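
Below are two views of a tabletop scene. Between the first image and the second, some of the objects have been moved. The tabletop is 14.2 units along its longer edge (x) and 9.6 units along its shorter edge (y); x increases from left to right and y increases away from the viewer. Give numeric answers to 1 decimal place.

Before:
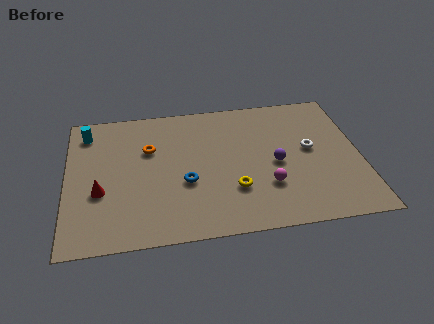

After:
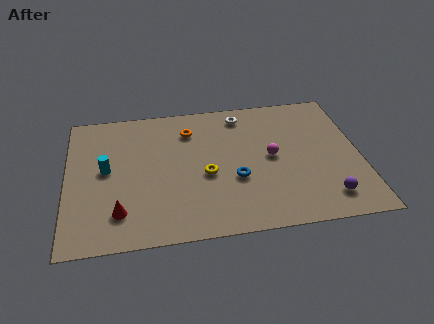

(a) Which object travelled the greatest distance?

the white torus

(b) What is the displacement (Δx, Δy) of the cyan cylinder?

(0.9, -2.8)

The cyan cylinder started near (1.0, 7.9) and ended near (1.9, 5.1).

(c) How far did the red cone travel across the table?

1.7

The red cone moved from about (1.6, 3.6) to (2.5, 2.1), a distance of √(0.9² + 1.5²) ≈ 1.7.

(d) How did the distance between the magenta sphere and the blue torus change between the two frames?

-1.8

The distance was about 4.0 in the first image and 2.2 in the second, so they moved 1.8 units closer together.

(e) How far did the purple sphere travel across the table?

3.5

From (10.1, 4.4) to (12.4, 1.7), the purple sphere covered √(2.3² + 2.7²) ≈ 3.5 units.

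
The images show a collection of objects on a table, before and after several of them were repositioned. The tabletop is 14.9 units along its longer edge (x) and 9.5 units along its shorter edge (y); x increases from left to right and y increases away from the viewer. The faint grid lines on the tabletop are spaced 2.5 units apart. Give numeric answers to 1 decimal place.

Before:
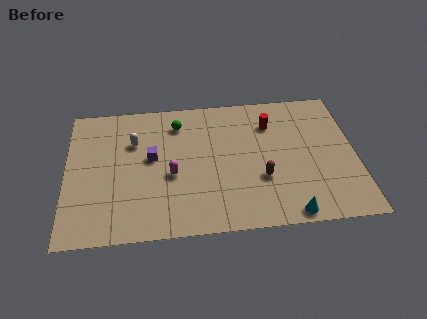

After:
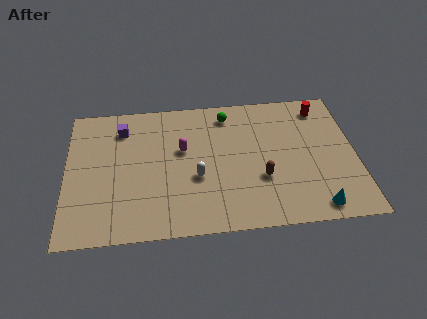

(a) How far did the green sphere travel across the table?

2.6

From (5.8, 7.6) to (8.4, 8.0), the green sphere covered √(2.6² + 0.4²) ≈ 2.6 units.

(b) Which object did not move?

the brown capsule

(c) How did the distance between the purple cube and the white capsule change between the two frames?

+3.9

They were about 1.5 units apart before and 5.4 after — 3.9 units further apart.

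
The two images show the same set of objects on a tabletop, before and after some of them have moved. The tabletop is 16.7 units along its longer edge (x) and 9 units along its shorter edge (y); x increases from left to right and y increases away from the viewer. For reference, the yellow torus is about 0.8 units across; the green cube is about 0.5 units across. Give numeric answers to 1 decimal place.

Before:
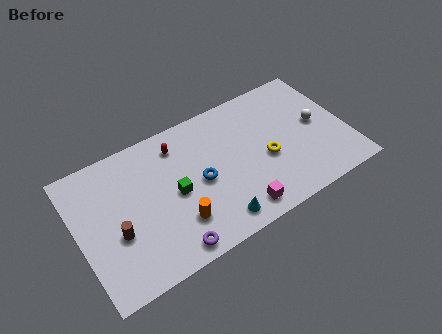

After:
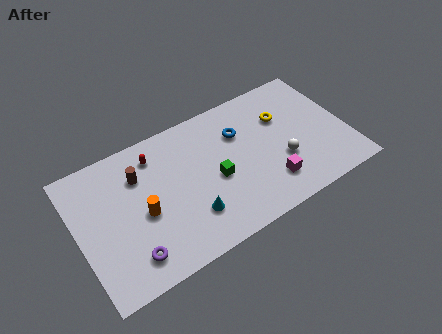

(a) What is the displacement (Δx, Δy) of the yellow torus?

(1.4, 2.3)

From the two frames, the yellow torus sits at roughly (11.6, 3.8) before and (13.0, 6.1) after.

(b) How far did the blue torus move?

3.4

The blue torus moved from about (7.5, 4.3) to (10.3, 6.3), a distance of √(2.8² + 2.0²) ≈ 3.4.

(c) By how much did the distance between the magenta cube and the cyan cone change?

+3.5

Before: roughly 1.4 units apart; after: 4.9. That's 3.5 units further apart.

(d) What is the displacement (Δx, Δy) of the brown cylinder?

(1.8, 3.0)

The brown cylinder started near (2.2, 3.5) and ended near (4.0, 6.5).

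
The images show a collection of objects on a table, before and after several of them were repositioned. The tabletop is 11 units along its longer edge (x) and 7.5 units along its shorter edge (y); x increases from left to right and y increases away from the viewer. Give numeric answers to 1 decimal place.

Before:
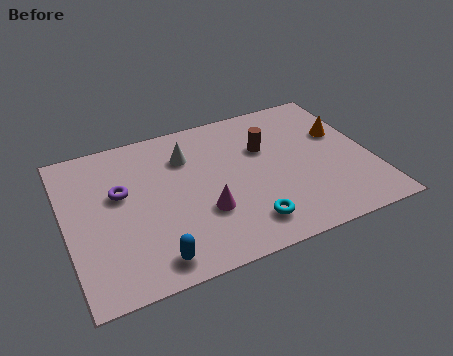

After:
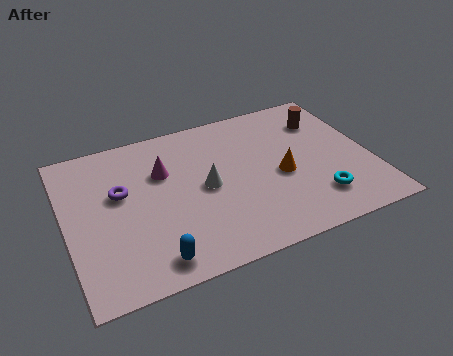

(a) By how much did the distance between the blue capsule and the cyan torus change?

+2.6

The distance was about 3.4 in the first image and 6.0 in the second, so they moved 2.6 units further apart.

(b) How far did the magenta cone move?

2.8

The magenta cone moved from about (4.8, 2.5) to (3.6, 5.0), a distance of √(1.2² + 2.5²) ≈ 2.8.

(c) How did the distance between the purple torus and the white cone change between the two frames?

+0.4

They were about 2.7 units apart before and 3.1 after — 0.4 units further apart.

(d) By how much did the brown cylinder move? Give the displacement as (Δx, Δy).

(2.3, 0.7)

The brown cylinder was at about (7.3, 4.9) and moved to about (9.6, 5.6).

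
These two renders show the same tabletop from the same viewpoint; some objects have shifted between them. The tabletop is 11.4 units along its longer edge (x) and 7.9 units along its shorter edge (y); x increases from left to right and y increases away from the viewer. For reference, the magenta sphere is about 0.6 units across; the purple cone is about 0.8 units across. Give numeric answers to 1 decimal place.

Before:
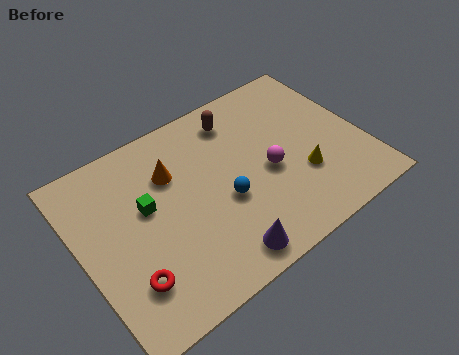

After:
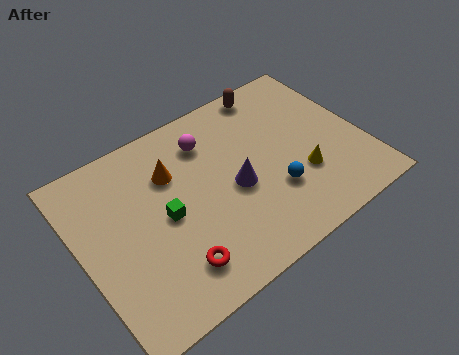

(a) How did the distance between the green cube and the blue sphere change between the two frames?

+1.2

Before: roughly 3.2 units apart; after: 4.4. That's 1.2 units further apart.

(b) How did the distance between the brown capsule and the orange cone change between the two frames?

+1.7

They were about 3.1 units apart before and 4.8 after — 1.7 units further apart.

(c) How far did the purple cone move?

2.7

The purple cone moved from about (5.0, 1.0) to (6.1, 3.5), a distance of √(1.1² + 2.5²) ≈ 2.7.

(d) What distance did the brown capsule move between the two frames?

1.7

The brown capsule moved from about (6.8, 6.5) to (8.4, 7.1), a distance of √(1.6² + 0.6²) ≈ 1.7.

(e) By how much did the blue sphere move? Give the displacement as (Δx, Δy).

(1.9, -0.7)

From the two frames, the blue sphere sits at roughly (5.6, 3.2) before and (7.5, 2.5) after.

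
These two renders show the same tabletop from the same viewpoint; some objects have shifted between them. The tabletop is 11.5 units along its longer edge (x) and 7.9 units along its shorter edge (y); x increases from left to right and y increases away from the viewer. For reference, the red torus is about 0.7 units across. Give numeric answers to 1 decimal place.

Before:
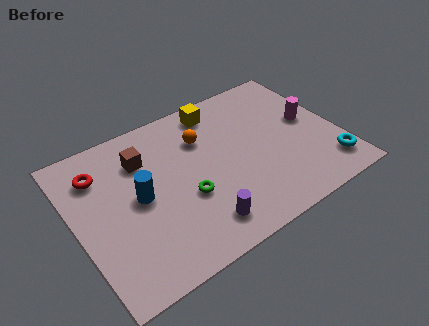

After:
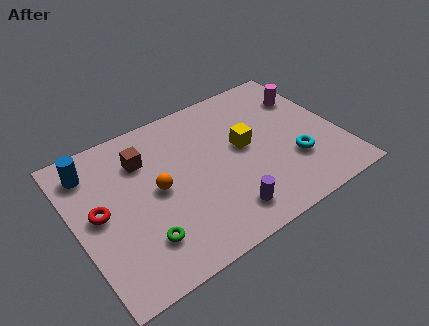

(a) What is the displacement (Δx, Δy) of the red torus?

(-0.3, -1.9)

From the two frames, the red torus sits at roughly (1.3, 6.0) before and (1.0, 4.1) after.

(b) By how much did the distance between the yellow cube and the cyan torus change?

-4.0

They were about 6.6 units apart before and 2.6 after — 4.0 units closer together.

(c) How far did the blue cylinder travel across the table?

2.9

The blue cylinder was near (2.7, 4.0) before and (1.0, 6.4) after, so it travelled √(1.7² + 2.4²) ≈ 2.9 units.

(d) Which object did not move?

the brown cube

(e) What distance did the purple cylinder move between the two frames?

1.1

From (4.9, 1.4) to (6.0, 1.4), the purple cylinder covered √(1.1² + 0.0²) ≈ 1.1 units.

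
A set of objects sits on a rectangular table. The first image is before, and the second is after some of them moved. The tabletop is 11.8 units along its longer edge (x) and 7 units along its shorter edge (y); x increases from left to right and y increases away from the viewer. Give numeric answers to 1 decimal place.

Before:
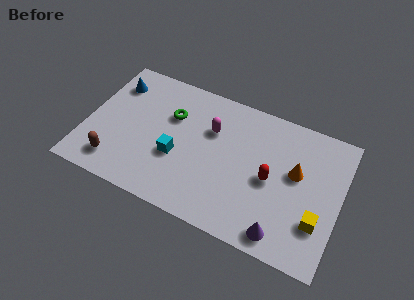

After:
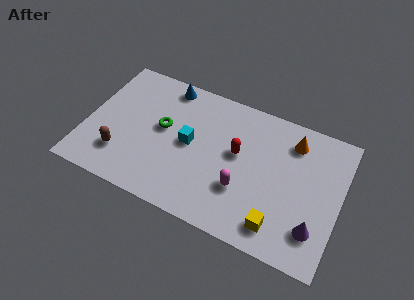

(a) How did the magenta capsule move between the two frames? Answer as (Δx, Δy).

(1.7, -2.4)

The magenta capsule was at about (5.7, 4.7) and moved to about (7.4, 2.3).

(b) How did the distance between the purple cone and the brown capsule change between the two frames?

+1.2

Before: roughly 7.8 units apart; after: 9.0. That's 1.2 units further apart.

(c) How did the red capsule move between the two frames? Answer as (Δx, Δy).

(-1.6, 0.7)

The red capsule started near (8.6, 3.3) and ended near (7.0, 4.0).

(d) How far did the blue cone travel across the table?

2.5

The blue cone was near (1.0, 5.4) before and (3.4, 6.2) after, so it travelled √(2.4² + 0.8²) ≈ 2.5 units.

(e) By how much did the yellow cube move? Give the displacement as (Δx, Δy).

(-1.7, -0.9)

The yellow cube started near (10.9, 2.1) and ended near (9.2, 1.2).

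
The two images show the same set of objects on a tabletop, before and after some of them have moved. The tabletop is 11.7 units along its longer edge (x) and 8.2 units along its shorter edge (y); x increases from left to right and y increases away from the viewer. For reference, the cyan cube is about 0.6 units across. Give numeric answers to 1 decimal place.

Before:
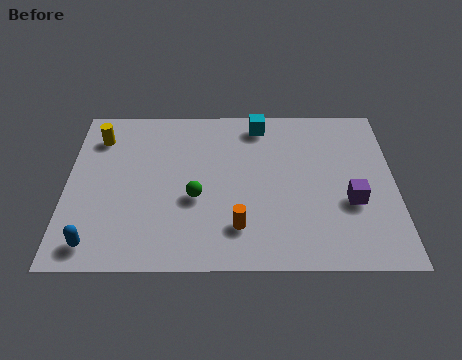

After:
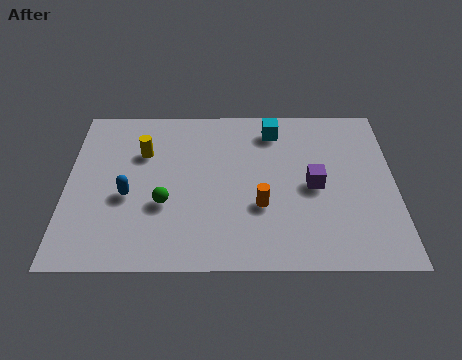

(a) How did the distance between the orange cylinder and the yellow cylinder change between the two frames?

-1.7

They were about 6.7 units apart before and 5.0 after — 1.7 units closer together.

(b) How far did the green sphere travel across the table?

1.1

The green sphere was near (4.6, 3.3) before and (3.5, 3.0) after, so it travelled √(1.1² + 0.3²) ≈ 1.1 units.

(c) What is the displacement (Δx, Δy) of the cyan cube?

(0.5, -0.3)

The cyan cube started near (6.9, 7.1) and ended near (7.4, 6.8).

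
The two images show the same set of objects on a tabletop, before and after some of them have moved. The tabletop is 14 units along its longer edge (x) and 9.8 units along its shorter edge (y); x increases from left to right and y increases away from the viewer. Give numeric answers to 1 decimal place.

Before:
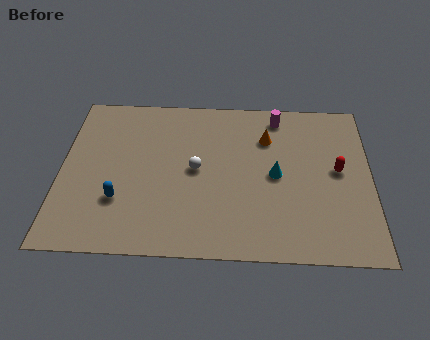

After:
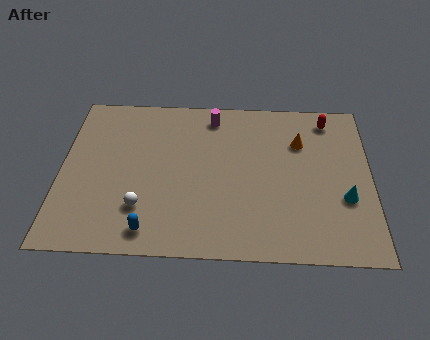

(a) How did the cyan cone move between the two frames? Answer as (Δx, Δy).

(3.1, -1.3)

The cyan cone started near (9.7, 4.8) and ended near (12.8, 3.5).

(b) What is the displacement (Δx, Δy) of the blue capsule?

(1.4, -1.7)

The blue capsule started near (2.7, 3.0) and ended near (4.1, 1.3).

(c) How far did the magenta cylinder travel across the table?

3.0

The magenta cylinder was near (9.8, 8.5) before and (6.8, 8.4) after, so it travelled √(3.0² + 0.1²) ≈ 3.0 units.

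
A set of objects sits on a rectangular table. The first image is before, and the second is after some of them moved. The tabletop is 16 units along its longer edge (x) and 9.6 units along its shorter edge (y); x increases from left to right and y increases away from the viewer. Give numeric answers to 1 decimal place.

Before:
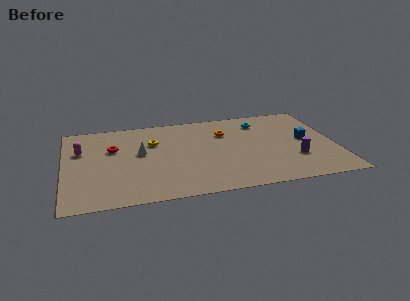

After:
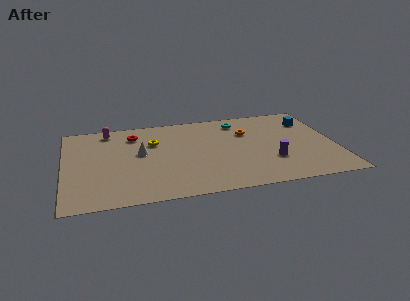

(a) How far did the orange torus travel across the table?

1.3

The orange torus was near (9.6, 6.8) before and (10.9, 6.6) after, so it travelled √(1.3² + 0.2²) ≈ 1.3 units.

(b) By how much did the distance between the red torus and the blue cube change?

-1.0

The distance was about 11.5 in the first image and 10.5 in the second, so they moved 1.0 units closer together.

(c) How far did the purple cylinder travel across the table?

1.4

The purple cylinder was near (13.5, 3.0) before and (12.1, 3.0) after, so it travelled √(1.4² + 0.0²) ≈ 1.4 units.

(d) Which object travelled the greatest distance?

the magenta capsule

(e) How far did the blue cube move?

2.2

The blue cube moved from about (14.3, 5.0) to (14.7, 7.2), a distance of √(0.4² + 2.2²) ≈ 2.2.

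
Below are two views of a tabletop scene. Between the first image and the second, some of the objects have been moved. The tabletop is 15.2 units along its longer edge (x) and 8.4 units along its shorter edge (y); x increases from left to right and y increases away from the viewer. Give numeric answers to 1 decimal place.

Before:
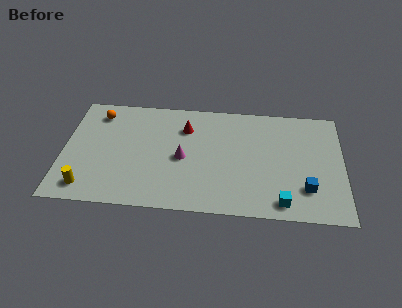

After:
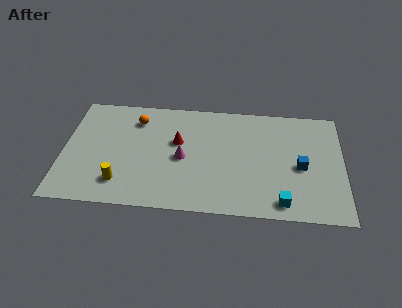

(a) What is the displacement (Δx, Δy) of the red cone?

(-0.4, -1.1)

From the two frames, the red cone sits at roughly (6.6, 6.2) before and (6.2, 5.1) after.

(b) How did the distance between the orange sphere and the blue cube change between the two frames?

-2.9

They were about 12.3 units apart before and 9.4 after — 2.9 units closer together.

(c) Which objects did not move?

the cyan cube and the magenta cone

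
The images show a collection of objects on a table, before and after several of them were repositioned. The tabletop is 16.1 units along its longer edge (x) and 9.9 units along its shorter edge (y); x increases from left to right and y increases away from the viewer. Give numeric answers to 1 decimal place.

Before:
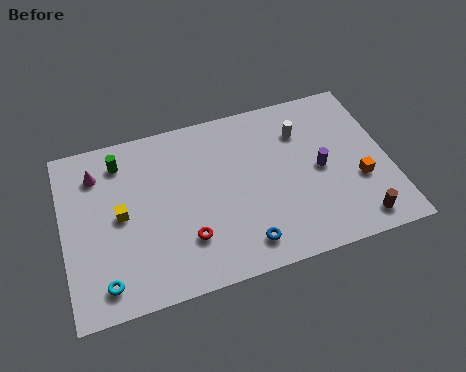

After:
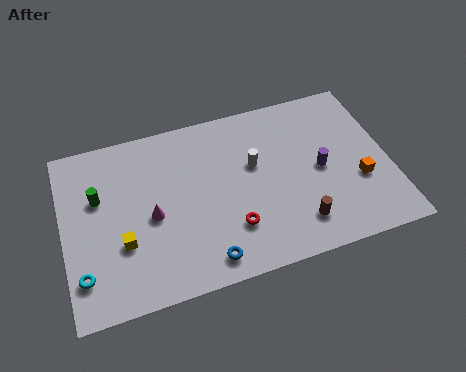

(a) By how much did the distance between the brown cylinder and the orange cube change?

+1.3

Before: roughly 2.3 units apart; after: 3.6. That's 1.3 units further apart.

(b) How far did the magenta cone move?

4.1

From (1.8, 7.7) to (4.3, 4.5), the magenta cone covered √(2.5² + 3.2²) ≈ 4.1 units.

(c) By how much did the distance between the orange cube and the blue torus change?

+1.9

The distance was about 6.2 in the first image and 8.1 in the second, so they moved 1.9 units further apart.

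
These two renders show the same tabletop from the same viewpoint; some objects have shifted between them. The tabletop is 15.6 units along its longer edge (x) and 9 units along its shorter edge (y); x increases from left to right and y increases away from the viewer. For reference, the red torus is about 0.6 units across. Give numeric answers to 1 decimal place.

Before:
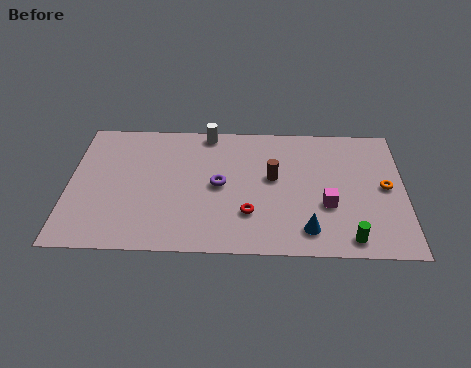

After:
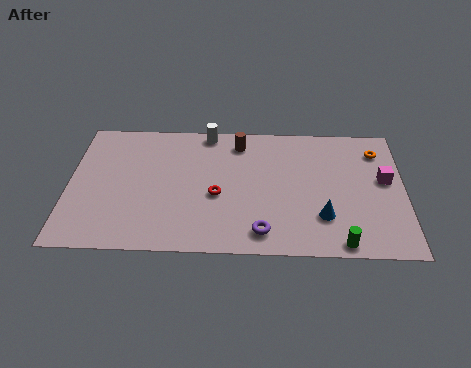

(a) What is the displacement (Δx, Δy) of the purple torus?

(2.0, -3.1)

From the two frames, the purple torus sits at roughly (7.0, 4.5) before and (9.0, 1.4) after.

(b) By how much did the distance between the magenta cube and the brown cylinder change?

+4.1

The distance was about 3.1 in the first image and 7.2 in the second, so they moved 4.1 units further apart.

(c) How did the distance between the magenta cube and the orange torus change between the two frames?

-1.0

Before: roughly 3.0 units apart; after: 2.0. That's 1.0 units closer together.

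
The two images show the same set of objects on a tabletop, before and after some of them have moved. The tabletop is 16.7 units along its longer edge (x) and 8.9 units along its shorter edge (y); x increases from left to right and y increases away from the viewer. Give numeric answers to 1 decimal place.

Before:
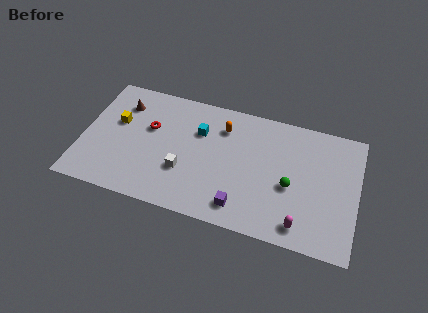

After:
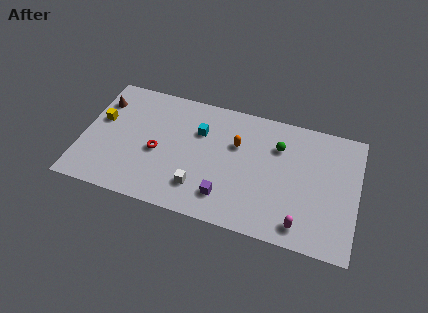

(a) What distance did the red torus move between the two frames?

1.7

From (4.0, 5.5) to (4.6, 3.9), the red torus covered √(0.6² + 1.6²) ≈ 1.7 units.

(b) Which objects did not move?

the magenta capsule and the cyan cube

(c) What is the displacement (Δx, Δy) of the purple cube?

(-1.0, 0.4)

From the two frames, the purple cube sits at roughly (9.9, 1.5) before and (8.9, 1.9) after.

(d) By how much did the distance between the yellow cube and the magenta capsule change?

+0.9

The distance was about 12.2 in the first image and 13.1 in the second, so they moved 0.9 units further apart.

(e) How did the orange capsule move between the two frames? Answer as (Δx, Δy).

(0.9, -1.0)

The orange capsule started near (8.4, 6.8) and ended near (9.3, 5.8).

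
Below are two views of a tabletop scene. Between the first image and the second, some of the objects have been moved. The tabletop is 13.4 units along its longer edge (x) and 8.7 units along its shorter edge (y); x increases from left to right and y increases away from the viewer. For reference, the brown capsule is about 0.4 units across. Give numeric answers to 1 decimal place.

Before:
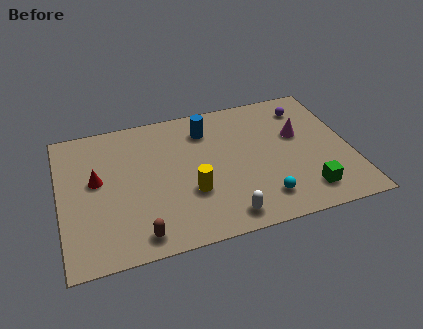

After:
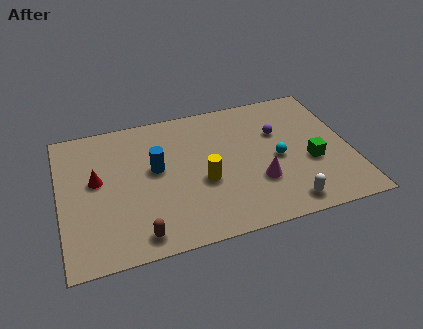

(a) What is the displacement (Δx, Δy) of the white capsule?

(2.8, 0.0)

From the two frames, the white capsule sits at roughly (7.3, 1.1) before and (10.1, 1.1) after.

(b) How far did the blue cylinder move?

3.1

The blue cylinder was near (6.9, 6.8) before and (4.4, 4.9) after, so it travelled √(2.5² + 1.9²) ≈ 3.1 units.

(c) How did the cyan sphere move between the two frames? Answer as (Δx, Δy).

(0.9, 2.3)

The cyan sphere started near (9.1, 1.7) and ended near (10.0, 4.0).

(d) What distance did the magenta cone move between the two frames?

3.3

The magenta cone moved from about (11.1, 5.3) to (9.0, 2.8), a distance of √(2.1² + 2.5²) ≈ 3.3.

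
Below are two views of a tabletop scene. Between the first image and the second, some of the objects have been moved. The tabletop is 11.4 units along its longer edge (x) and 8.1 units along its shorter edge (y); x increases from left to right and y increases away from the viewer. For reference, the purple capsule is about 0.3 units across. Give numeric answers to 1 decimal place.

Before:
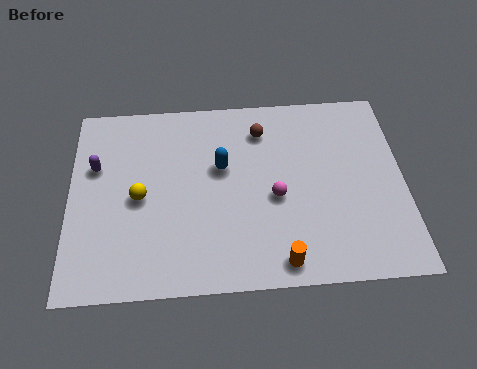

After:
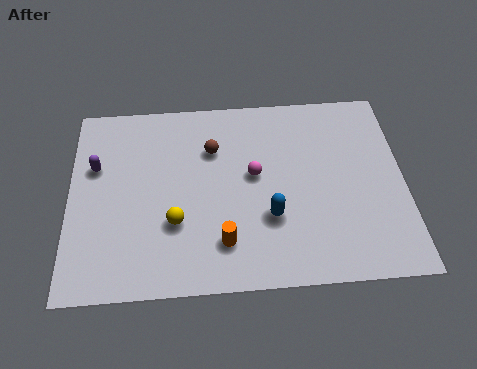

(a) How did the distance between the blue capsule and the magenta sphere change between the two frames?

-0.4

Before: roughly 2.3 units apart; after: 1.9. That's 0.4 units closer together.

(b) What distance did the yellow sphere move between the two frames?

1.6

From (2.4, 3.8) to (3.6, 2.7), the yellow sphere covered √(1.2² + 1.1²) ≈ 1.6 units.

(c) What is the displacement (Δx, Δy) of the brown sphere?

(-1.7, -0.7)

The brown sphere started near (6.6, 6.4) and ended near (4.9, 5.7).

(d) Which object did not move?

the purple capsule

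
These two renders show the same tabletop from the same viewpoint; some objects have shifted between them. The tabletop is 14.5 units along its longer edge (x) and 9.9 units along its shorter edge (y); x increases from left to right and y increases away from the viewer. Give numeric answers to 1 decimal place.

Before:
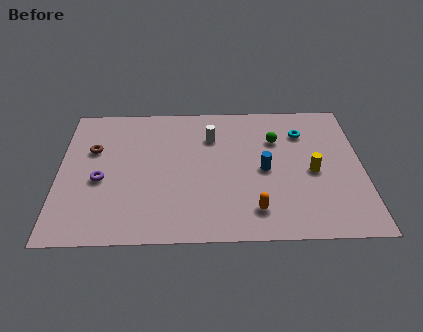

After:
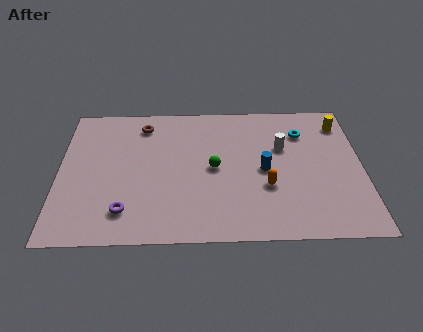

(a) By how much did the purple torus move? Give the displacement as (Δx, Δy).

(1.2, -2.2)

From the two frames, the purple torus sits at roughly (2.0, 4.2) before and (3.2, 2.0) after.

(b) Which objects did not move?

the cyan torus and the blue cylinder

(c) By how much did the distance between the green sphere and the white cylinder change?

+0.5

Before: roughly 3.1 units apart; after: 3.6. That's 0.5 units further apart.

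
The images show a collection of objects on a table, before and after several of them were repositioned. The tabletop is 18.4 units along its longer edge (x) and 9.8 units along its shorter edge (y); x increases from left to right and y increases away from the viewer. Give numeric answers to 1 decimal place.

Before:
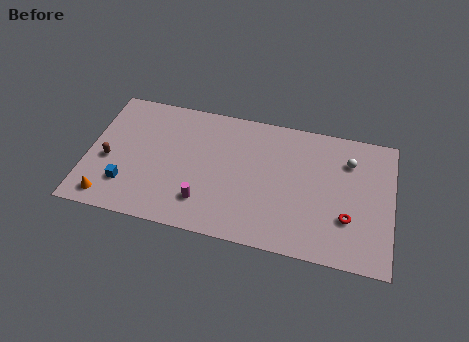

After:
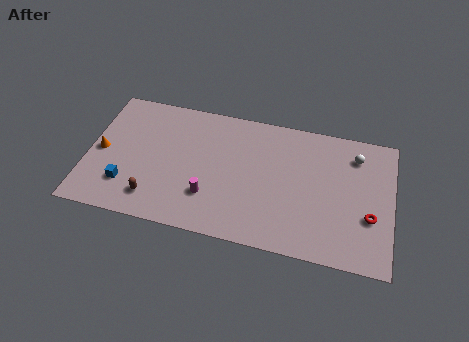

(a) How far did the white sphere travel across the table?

0.6

The white sphere moved from about (15.7, 7.3) to (16.1, 7.8), a distance of √(0.4² + 0.5²) ≈ 0.6.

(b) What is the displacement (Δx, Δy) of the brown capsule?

(2.9, -2.2)

From the two frames, the brown capsule sits at roughly (1.3, 4.1) before and (4.2, 1.9) after.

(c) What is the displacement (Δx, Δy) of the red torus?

(1.3, 0.4)

The red torus was at about (15.8, 3.1) and moved to about (17.1, 3.5).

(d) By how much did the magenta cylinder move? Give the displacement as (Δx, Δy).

(0.3, 0.5)

The magenta cylinder started near (7.2, 2.3) and ended near (7.5, 2.8).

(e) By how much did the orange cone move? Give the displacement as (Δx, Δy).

(-0.7, 3.4)

The orange cone was at about (1.5, 1.3) and moved to about (0.8, 4.7).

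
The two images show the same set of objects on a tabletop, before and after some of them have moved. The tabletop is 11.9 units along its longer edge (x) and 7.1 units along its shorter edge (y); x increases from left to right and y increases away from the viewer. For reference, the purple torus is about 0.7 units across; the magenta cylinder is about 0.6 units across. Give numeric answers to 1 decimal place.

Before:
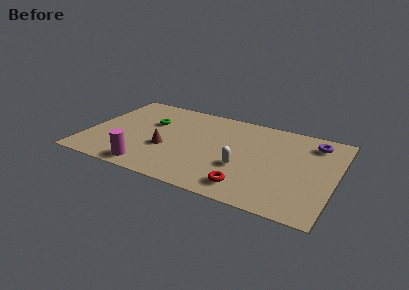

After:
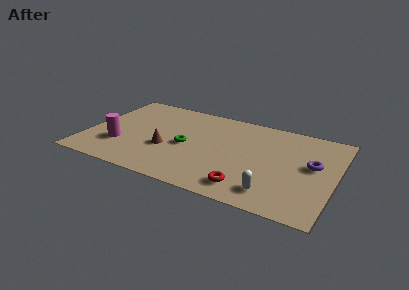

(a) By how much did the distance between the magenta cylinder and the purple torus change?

+0.4

The distance was about 8.9 in the first image and 9.3 in the second, so they moved 0.4 units further apart.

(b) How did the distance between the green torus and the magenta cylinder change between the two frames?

-0.4

Before: roughly 3.7 units apart; after: 3.3. That's 0.4 units closer together.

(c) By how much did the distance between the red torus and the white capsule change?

-0.3

Before: roughly 1.5 units apart; after: 1.2. That's 0.3 units closer together.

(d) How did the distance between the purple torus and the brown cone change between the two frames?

-0.5

The distance was about 7.5 in the first image and 7.0 in the second, so they moved 0.5 units closer together.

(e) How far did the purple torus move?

1.8

From (10.7, 5.8) to (10.8, 4.0), the purple torus covered √(0.1² + 1.8²) ≈ 1.8 units.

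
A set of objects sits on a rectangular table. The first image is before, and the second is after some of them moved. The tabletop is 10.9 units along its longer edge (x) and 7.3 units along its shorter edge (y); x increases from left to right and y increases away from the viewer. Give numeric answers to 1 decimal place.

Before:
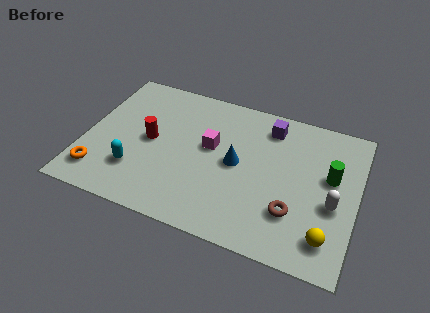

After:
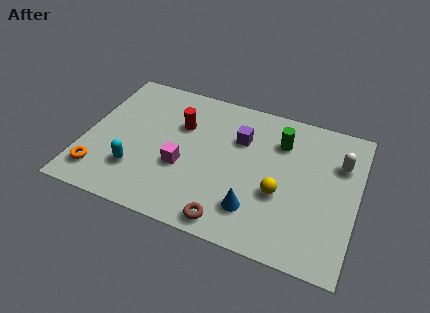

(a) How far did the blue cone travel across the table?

2.2

The blue cone moved from about (6.1, 3.7) to (7.0, 1.7), a distance of √(0.9² + 2.0²) ≈ 2.2.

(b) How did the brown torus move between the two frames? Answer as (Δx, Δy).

(-2.4, -1.3)

The brown torus was at about (8.5, 2.1) and moved to about (6.1, 0.8).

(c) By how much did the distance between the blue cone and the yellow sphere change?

-3.0

They were about 4.4 units apart before and 1.4 after — 3.0 units closer together.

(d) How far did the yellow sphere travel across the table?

2.4

The yellow sphere was near (9.9, 1.4) before and (7.9, 2.8) after, so it travelled √(2.0² + 1.4²) ≈ 2.4 units.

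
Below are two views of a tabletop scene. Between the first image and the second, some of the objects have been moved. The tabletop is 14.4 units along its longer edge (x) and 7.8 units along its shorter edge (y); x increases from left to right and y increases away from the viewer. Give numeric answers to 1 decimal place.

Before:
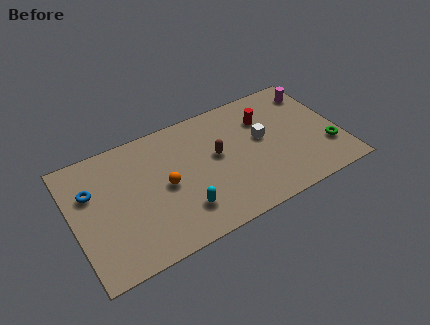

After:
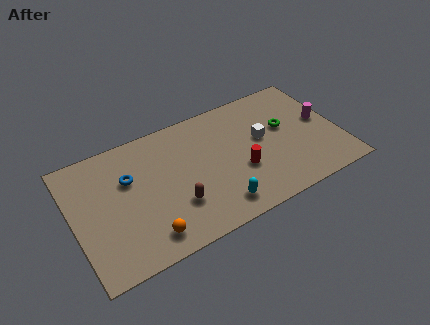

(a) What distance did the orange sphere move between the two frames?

2.8

The orange sphere moved from about (4.9, 3.8) to (3.6, 1.3), a distance of √(1.3² + 2.5²) ≈ 2.8.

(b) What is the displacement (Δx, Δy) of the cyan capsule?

(1.8, -0.6)

The cyan capsule was at about (5.6, 1.9) and moved to about (7.4, 1.3).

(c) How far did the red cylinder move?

3.2

The red cylinder was near (10.6, 5.6) before and (8.9, 2.9) after, so it travelled √(1.7² + 2.7²) ≈ 3.2 units.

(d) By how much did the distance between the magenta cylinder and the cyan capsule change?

-2.2

Before: roughly 9.0 units apart; after: 6.8. That's 2.2 units closer together.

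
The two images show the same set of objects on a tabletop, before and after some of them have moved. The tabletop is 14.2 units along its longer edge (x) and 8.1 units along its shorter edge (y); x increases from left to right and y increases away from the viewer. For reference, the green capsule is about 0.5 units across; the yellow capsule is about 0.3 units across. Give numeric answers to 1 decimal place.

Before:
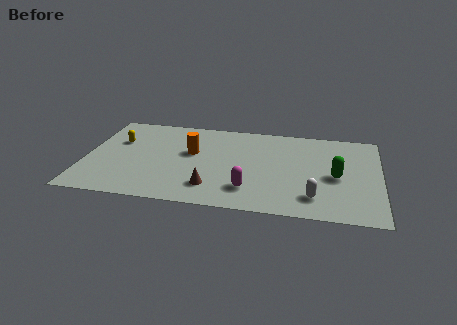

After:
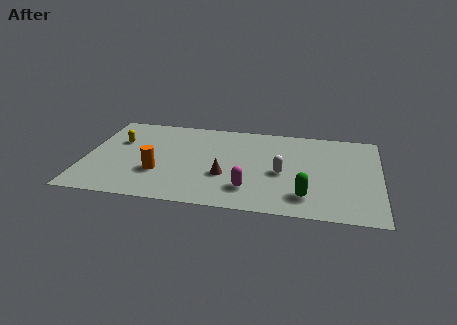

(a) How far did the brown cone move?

1.3

The brown cone was near (6.2, 1.8) before and (6.8, 2.9) after, so it travelled √(0.6² + 1.1²) ≈ 1.3 units.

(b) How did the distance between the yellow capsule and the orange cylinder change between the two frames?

-0.3

They were about 3.6 units apart before and 3.3 after — 0.3 units closer together.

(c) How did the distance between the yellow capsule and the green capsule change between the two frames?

-0.8

The distance was about 10.7 in the first image and 9.9 in the second, so they moved 0.8 units closer together.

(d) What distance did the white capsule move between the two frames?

2.5

The white capsule was near (11.1, 1.7) before and (9.5, 3.6) after, so it travelled √(1.6² + 1.9²) ≈ 2.5 units.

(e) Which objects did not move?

the magenta capsule and the yellow capsule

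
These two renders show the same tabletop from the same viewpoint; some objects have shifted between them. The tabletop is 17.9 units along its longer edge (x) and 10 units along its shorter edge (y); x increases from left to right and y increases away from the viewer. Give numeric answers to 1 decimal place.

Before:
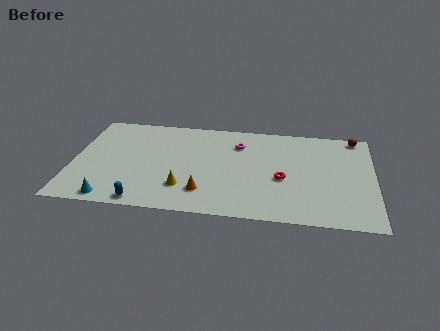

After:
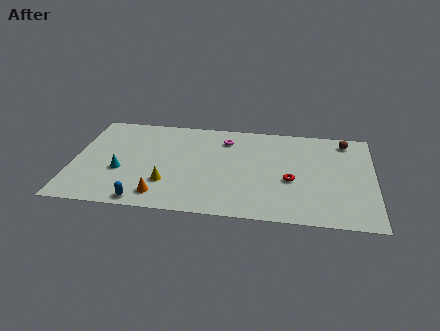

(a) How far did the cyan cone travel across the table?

2.8

From (2.5, 1.0) to (2.9, 3.8), the cyan cone covered √(0.4² + 2.8²) ≈ 2.8 units.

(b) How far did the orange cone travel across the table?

2.6

The orange cone moved from about (7.9, 2.3) to (5.4, 1.6), a distance of √(2.5² + 0.7²) ≈ 2.6.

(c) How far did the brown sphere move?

0.8

The brown sphere moved from about (16.8, 9.1) to (16.2, 8.6), a distance of √(0.6² + 0.5²) ≈ 0.8.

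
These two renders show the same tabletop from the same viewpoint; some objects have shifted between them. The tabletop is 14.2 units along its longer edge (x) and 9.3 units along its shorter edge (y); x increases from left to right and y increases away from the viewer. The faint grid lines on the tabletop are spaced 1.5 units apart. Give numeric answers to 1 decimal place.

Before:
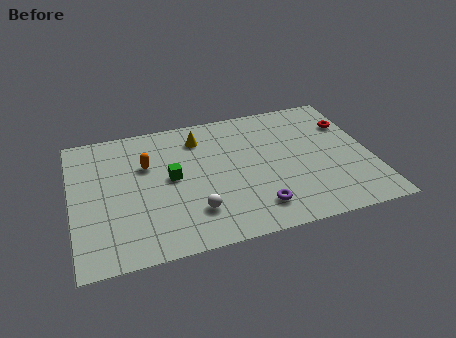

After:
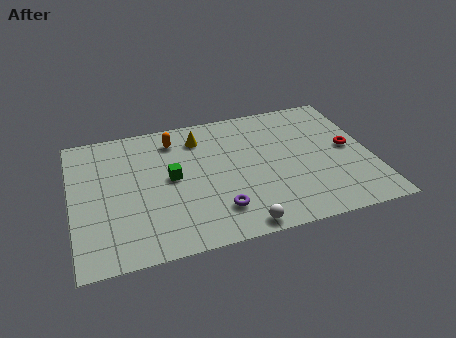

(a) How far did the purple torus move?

1.8

The purple torus moved from about (8.5, 1.8) to (6.7, 2.1), a distance of √(1.8² + 0.3²) ≈ 1.8.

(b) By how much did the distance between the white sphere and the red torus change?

-2.0

They were about 8.9 units apart before and 6.9 after — 2.0 units closer together.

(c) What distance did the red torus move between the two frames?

1.8

The red torus moved from about (13.4, 6.6) to (13.2, 4.8), a distance of √(0.2² + 1.8²) ≈ 1.8.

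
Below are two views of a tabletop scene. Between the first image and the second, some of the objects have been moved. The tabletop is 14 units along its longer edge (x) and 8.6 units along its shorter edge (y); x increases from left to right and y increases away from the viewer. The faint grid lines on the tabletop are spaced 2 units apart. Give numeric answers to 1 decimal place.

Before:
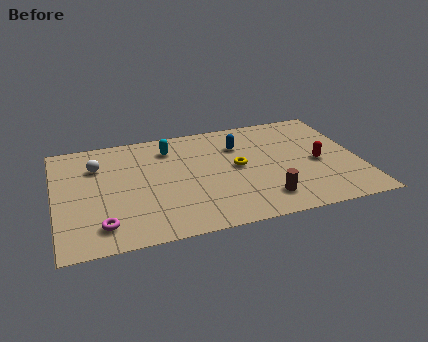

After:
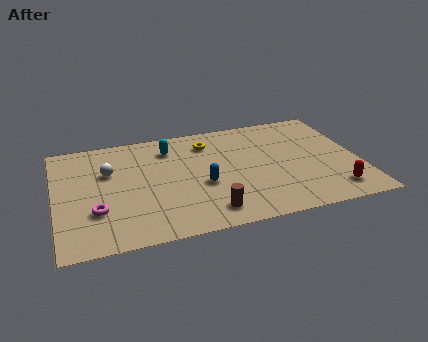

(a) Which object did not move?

the cyan capsule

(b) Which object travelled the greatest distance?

the blue capsule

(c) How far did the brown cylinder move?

2.6

The brown cylinder moved from about (9.4, 1.7) to (6.8, 1.4), a distance of √(2.6² + 0.3²) ≈ 2.6.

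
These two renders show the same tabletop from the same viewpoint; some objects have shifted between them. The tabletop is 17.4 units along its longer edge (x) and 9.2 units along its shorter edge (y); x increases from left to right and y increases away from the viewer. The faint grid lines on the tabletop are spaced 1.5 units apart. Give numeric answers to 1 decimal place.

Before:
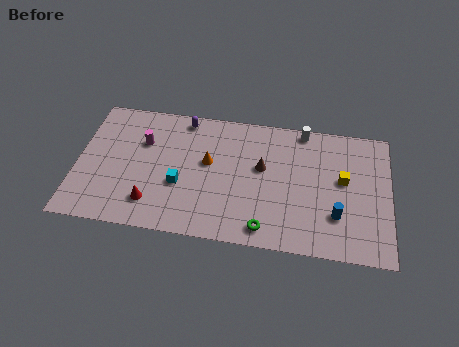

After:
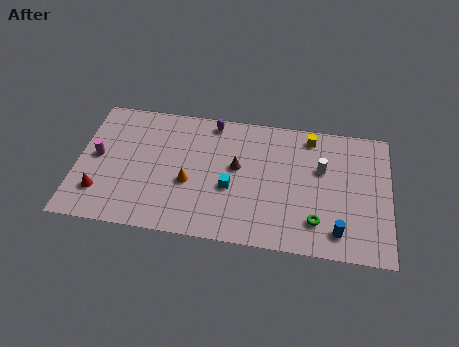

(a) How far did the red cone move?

2.9

The red cone moved from about (4.3, 2.0) to (1.4, 2.3), a distance of √(2.9² + 0.3²) ≈ 2.9.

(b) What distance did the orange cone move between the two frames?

1.9

From (7.3, 5.3) to (6.3, 3.7), the orange cone covered √(1.0² + 1.6²) ≈ 1.9 units.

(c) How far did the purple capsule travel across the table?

1.6

From (5.8, 8.2) to (7.4, 8.2), the purple capsule covered √(1.6² + 0.0²) ≈ 1.6 units.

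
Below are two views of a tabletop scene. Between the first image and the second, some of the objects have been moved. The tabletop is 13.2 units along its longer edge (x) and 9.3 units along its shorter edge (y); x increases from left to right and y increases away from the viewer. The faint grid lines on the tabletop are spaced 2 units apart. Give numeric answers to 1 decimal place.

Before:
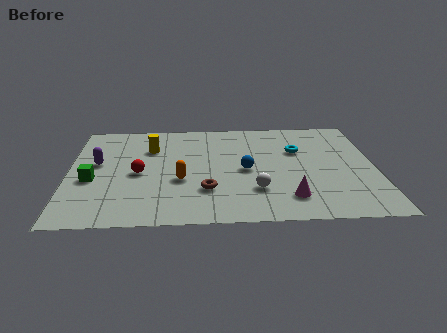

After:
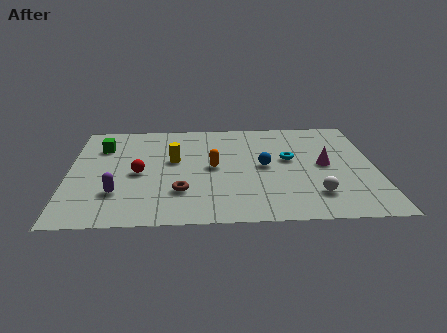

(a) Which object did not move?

the red sphere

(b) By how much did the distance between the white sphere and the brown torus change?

+3.6

They were about 2.1 units apart before and 5.7 after — 3.6 units further apart.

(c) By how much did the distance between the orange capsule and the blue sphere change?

-0.7

They were about 2.9 units apart before and 2.2 after — 0.7 units closer together.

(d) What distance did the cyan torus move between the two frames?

0.9

The cyan torus moved from about (9.9, 6.1) to (9.5, 5.3), a distance of √(0.4² + 0.8²) ≈ 0.9.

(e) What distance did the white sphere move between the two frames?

2.5

The white sphere was near (8.0, 2.6) before and (10.5, 2.1) after, so it travelled √(2.5² + 0.5²) ≈ 2.5 units.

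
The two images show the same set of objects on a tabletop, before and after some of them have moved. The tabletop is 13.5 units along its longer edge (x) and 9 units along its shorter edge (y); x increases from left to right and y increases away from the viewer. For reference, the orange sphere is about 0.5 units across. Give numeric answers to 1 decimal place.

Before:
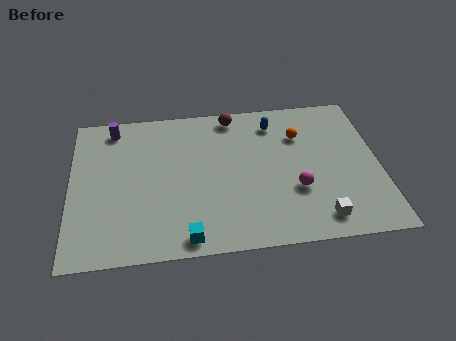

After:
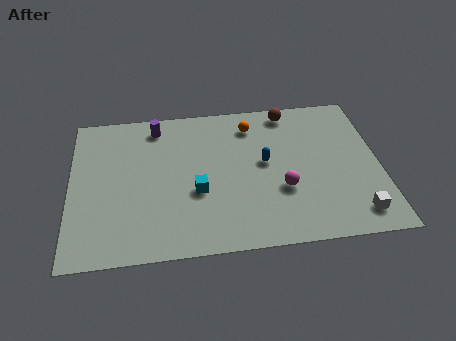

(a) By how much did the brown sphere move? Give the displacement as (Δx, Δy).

(2.5, 0.0)

The brown sphere started near (7.2, 8.0) and ended near (9.7, 8.0).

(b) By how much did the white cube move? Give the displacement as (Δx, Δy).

(1.6, 0.1)

The white cube started near (10.7, 1.3) and ended near (12.3, 1.4).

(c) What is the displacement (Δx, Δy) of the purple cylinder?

(1.9, -0.1)

The purple cylinder was at about (1.9, 7.8) and moved to about (3.8, 7.7).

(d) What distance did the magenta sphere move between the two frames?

0.6

The magenta sphere was near (9.8, 3.1) before and (9.2, 3.2) after, so it travelled √(0.6² + 0.1²) ≈ 0.6 units.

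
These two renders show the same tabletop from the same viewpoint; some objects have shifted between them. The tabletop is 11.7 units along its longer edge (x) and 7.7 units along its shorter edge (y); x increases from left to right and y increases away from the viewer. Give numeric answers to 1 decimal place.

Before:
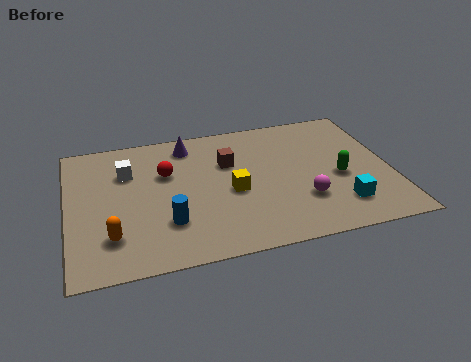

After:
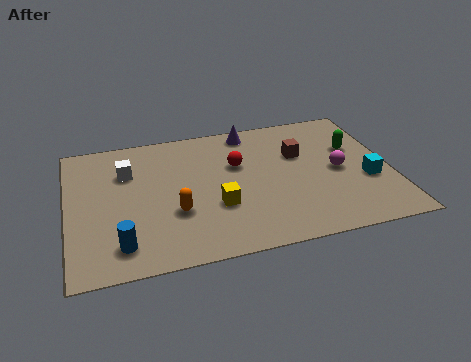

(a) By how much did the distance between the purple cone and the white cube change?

+2.3

Before: roughly 2.5 units apart; after: 4.8. That's 2.3 units further apart.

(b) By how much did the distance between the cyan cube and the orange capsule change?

-1.2

Before: roughly 8.2 units apart; after: 7.0. That's 1.2 units closer together.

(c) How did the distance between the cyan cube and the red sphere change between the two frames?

-1.9

They were about 6.9 units apart before and 5.0 after — 1.9 units closer together.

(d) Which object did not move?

the white cube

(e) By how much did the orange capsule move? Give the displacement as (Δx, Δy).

(2.3, 0.8)

From the two frames, the orange capsule sits at roughly (1.5, 1.9) before and (3.8, 2.7) after.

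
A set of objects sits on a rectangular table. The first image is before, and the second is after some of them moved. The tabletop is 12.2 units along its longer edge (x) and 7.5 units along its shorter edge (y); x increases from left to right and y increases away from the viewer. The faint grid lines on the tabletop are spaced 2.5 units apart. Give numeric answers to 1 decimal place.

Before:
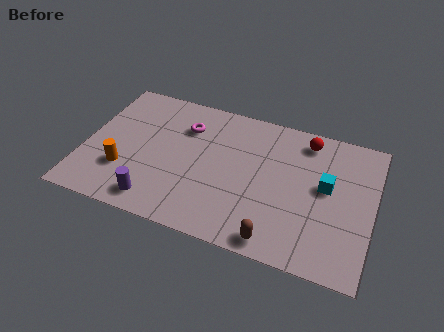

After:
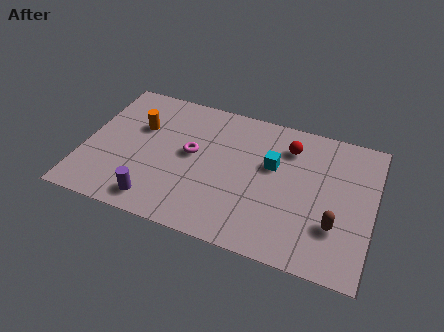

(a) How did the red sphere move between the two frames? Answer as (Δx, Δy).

(-0.7, -0.6)

From the two frames, the red sphere sits at roughly (9.2, 6.4) before and (8.5, 5.8) after.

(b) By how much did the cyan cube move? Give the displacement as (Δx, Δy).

(-2.3, 0.4)

The cyan cube started near (10.2, 4.2) and ended near (7.9, 4.6).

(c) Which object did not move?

the purple cylinder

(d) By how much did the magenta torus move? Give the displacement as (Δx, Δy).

(0.4, -1.4)

The magenta torus started near (4.1, 5.5) and ended near (4.5, 4.1).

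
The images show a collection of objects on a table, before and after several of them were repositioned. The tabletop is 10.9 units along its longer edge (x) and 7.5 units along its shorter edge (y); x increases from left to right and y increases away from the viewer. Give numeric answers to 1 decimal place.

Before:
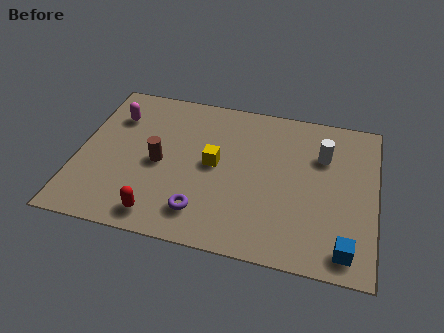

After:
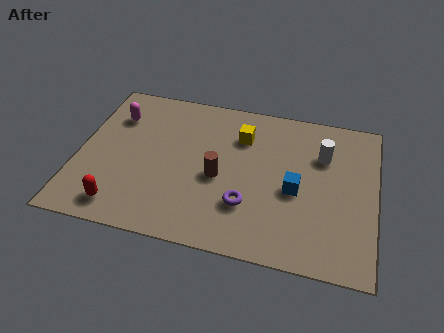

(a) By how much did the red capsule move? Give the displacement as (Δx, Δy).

(-1.4, 0.1)

The red capsule was at about (3.2, 1.0) and moved to about (1.8, 1.1).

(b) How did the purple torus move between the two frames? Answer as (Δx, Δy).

(1.6, 0.7)

The purple torus started near (4.7, 1.5) and ended near (6.3, 2.2).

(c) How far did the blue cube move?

3.0

From (9.9, 1.0) to (8.0, 3.3), the blue cube covered √(1.9² + 2.3²) ≈ 3.0 units.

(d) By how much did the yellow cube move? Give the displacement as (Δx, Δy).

(0.9, 1.6)

The yellow cube was at about (5.0, 3.9) and moved to about (5.9, 5.5).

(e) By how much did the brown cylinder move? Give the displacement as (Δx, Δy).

(2.2, -0.2)

From the two frames, the brown cylinder sits at roughly (3.0, 3.5) before and (5.2, 3.3) after.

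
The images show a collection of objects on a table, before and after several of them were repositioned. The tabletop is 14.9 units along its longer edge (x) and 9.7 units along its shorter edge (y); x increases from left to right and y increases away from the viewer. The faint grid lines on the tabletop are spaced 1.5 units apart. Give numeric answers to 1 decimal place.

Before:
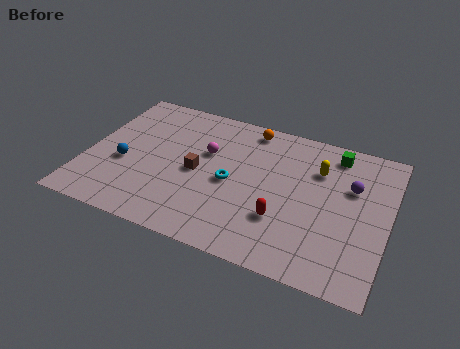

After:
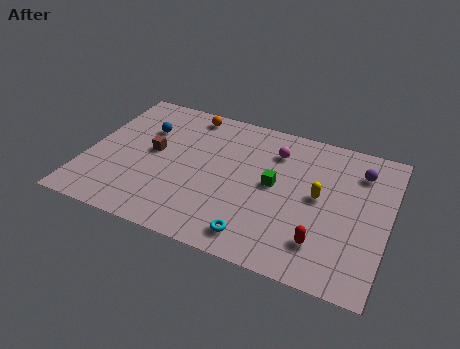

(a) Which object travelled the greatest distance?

the green cube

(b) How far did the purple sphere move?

1.2

The purple sphere moved from about (13.0, 6.3) to (13.3, 7.5), a distance of √(0.3² + 1.2²) ≈ 1.2.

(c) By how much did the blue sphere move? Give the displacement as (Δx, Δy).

(0.7, 2.8)

From the two frames, the blue sphere sits at roughly (1.9, 3.9) before and (2.6, 6.7) after.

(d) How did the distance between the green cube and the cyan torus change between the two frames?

-2.4

They were about 6.1 units apart before and 3.7 after — 2.4 units closer together.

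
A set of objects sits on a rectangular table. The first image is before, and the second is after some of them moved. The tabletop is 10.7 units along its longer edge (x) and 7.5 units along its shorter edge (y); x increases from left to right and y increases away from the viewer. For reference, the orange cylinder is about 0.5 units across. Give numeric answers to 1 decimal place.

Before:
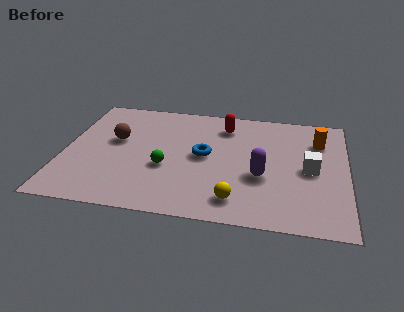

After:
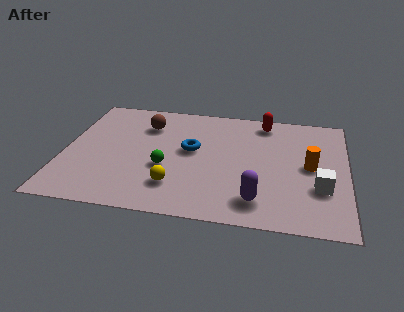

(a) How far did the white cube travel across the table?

1.2

The white cube moved from about (9.3, 3.6) to (9.7, 2.5), a distance of √(0.4² + 1.1²) ≈ 1.2.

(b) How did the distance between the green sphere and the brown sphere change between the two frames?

+0.3

The distance was about 2.5 in the first image and 2.8 in the second, so they moved 0.3 units further apart.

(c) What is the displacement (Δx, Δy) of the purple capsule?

(-0.1, -1.5)

The purple capsule started near (7.5, 2.9) and ended near (7.4, 1.4).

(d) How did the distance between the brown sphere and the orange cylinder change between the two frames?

-1.2

Before: roughly 7.8 units apart; after: 6.6. That's 1.2 units closer together.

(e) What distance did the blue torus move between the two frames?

0.6

The blue torus was near (5.3, 3.9) before and (4.8, 4.2) after, so it travelled √(0.5² + 0.3²) ≈ 0.6 units.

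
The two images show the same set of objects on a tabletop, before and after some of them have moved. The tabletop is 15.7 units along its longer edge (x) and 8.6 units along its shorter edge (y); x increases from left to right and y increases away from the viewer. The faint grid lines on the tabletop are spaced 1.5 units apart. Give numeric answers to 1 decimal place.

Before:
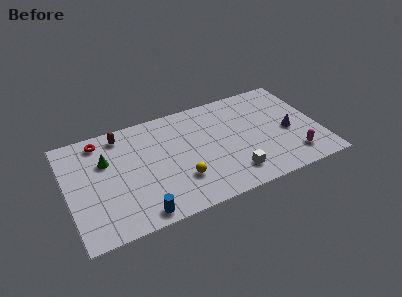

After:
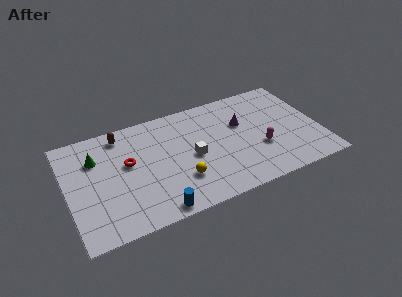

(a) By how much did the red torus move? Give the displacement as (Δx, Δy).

(1.5, -2.4)

The red torus was at about (2.3, 7.4) and moved to about (3.8, 5.0).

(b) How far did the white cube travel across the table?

3.3

From (10.0, 1.7) to (7.7, 4.0), the white cube covered √(2.3² + 2.3²) ≈ 3.3 units.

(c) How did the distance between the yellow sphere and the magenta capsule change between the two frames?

-1.9

The distance was about 7.0 in the first image and 5.1 in the second, so they moved 1.9 units closer together.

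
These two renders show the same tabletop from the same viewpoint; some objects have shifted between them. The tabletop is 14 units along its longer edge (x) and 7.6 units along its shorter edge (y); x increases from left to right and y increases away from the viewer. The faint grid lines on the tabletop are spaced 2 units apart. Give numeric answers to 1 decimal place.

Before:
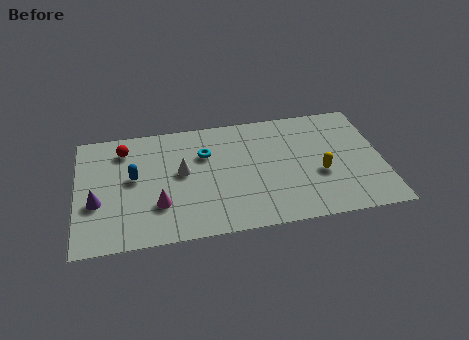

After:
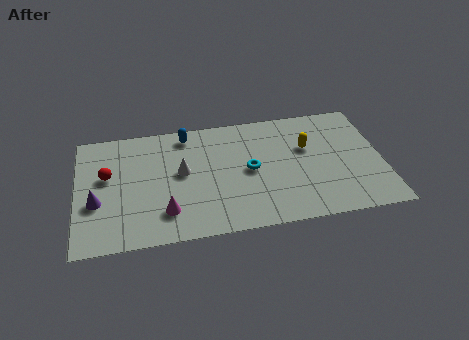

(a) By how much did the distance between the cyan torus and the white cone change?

+1.6

The distance was about 1.5 in the first image and 3.1 in the second, so they moved 1.6 units further apart.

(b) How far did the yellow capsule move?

1.9

From (11.1, 3.0) to (10.6, 4.8), the yellow capsule covered √(0.5² + 1.8²) ≈ 1.9 units.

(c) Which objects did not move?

the purple cone and the white cone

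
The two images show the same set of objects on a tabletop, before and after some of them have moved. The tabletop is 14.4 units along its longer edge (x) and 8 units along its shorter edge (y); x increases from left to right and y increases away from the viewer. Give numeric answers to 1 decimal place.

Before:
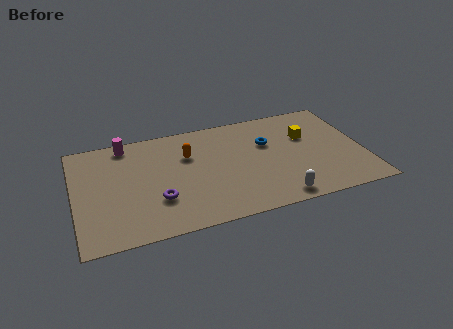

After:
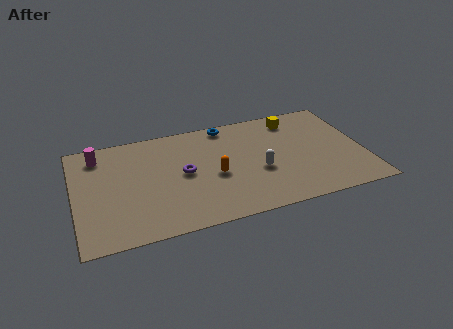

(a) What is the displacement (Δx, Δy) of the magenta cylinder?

(-1.4, -0.5)

From the two frames, the magenta cylinder sits at roughly (2.7, 7.1) before and (1.3, 6.6) after.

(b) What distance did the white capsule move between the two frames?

2.4

From (9.8, 0.9) to (9.1, 3.2), the white capsule covered √(0.7² + 2.3²) ≈ 2.4 units.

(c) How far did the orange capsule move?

2.2

The orange capsule moved from about (5.7, 5.4) to (6.9, 3.5), a distance of √(1.2² + 1.9²) ≈ 2.2.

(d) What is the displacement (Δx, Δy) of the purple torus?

(1.4, 1.6)

From the two frames, the purple torus sits at roughly (4.0, 2.5) before and (5.4, 4.1) after.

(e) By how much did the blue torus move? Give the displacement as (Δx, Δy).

(-1.9, 2.0)

From the two frames, the blue torus sits at roughly (9.7, 5.2) before and (7.8, 7.2) after.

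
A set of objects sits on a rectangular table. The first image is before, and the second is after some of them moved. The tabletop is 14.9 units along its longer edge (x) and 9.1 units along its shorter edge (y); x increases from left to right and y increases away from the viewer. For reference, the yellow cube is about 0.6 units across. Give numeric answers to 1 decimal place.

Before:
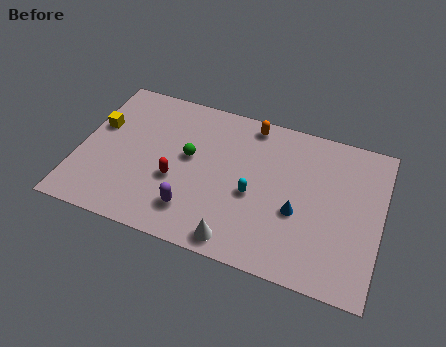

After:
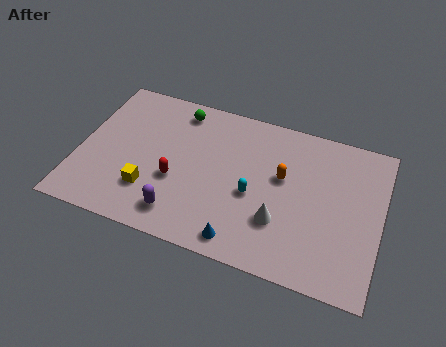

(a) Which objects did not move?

the cyan capsule and the red capsule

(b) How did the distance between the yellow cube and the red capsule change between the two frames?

-3.0

The distance was about 4.6 in the first image and 1.6 in the second, so they moved 3.0 units closer together.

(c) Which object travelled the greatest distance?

the yellow cube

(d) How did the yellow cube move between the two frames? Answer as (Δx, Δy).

(2.9, -3.1)

The yellow cube was at about (0.8, 5.6) and moved to about (3.7, 2.5).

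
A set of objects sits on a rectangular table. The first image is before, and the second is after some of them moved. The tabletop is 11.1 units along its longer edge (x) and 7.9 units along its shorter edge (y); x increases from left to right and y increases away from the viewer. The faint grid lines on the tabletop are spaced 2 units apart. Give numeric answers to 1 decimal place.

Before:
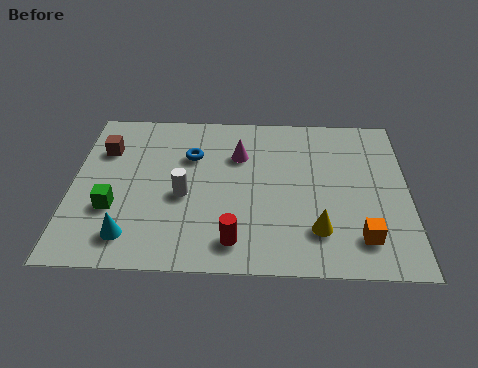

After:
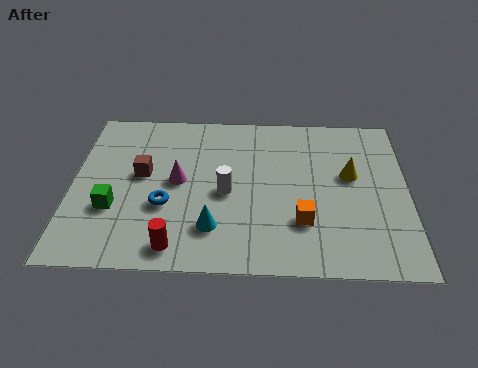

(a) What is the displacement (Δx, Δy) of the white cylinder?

(1.4, 0.2)

The white cylinder started near (3.7, 3.4) and ended near (5.1, 3.6).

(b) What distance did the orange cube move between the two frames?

2.0

The orange cube was near (9.5, 1.6) before and (7.6, 2.3) after, so it travelled √(1.9² + 0.7²) ≈ 2.0 units.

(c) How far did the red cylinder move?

1.9

From (5.4, 1.3) to (3.5, 1.0), the red cylinder covered √(1.9² + 0.3²) ≈ 1.9 units.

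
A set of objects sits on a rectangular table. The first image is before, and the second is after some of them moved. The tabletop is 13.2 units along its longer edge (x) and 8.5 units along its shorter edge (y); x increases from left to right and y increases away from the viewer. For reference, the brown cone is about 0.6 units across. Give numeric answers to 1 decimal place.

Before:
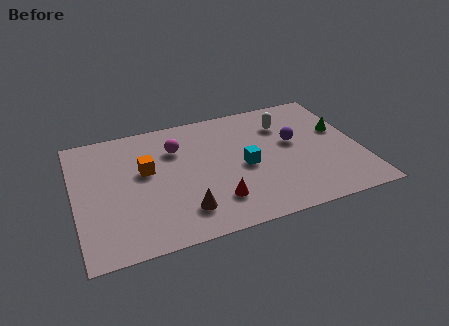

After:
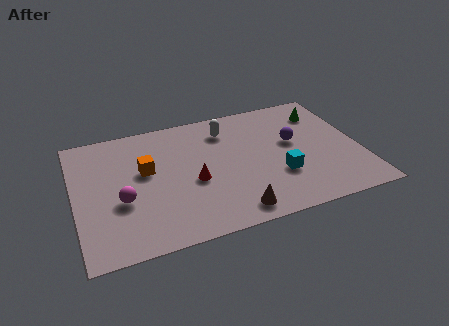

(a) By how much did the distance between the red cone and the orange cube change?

-1.7

Before: roughly 4.2 units apart; after: 2.5. That's 1.7 units closer together.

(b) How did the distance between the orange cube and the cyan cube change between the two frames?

+1.8

Before: roughly 4.6 units apart; after: 6.4. That's 1.8 units further apart.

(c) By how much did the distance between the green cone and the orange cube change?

-0.5

They were about 9.1 units apart before and 8.6 after — 0.5 units closer together.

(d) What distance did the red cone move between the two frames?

1.8

The red cone moved from about (6.3, 2.0) to (5.4, 3.6), a distance of √(0.9² + 1.6²) ≈ 1.8.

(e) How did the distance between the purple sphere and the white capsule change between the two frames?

+2.1

They were about 1.4 units apart before and 3.5 after — 2.1 units further apart.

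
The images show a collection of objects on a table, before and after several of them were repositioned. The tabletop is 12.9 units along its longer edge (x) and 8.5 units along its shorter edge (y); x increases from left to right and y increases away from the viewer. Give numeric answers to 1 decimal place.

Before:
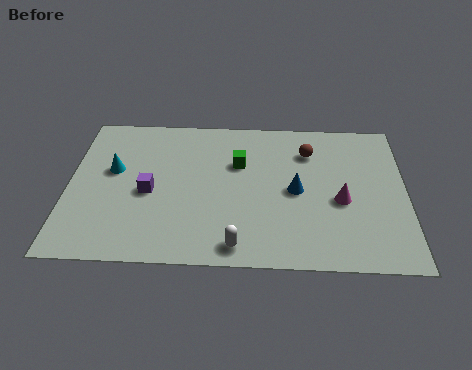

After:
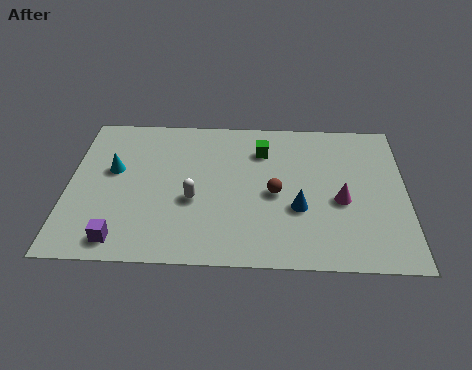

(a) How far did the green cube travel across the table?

1.2

The green cube was near (6.5, 5.6) before and (7.4, 6.4) after, so it travelled √(0.9² + 0.8²) ≈ 1.2 units.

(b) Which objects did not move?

the cyan cone and the magenta cone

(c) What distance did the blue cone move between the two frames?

1.0

The blue cone moved from about (8.7, 4.1) to (8.8, 3.1), a distance of √(0.1² + 1.0²) ≈ 1.0.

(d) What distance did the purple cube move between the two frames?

2.9

The purple cube moved from about (3.1, 3.8) to (2.1, 1.1), a distance of √(1.0² + 2.7²) ≈ 2.9.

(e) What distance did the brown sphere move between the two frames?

2.8

The brown sphere moved from about (9.2, 6.4) to (7.9, 3.9), a distance of √(1.3² + 2.5²) ≈ 2.8.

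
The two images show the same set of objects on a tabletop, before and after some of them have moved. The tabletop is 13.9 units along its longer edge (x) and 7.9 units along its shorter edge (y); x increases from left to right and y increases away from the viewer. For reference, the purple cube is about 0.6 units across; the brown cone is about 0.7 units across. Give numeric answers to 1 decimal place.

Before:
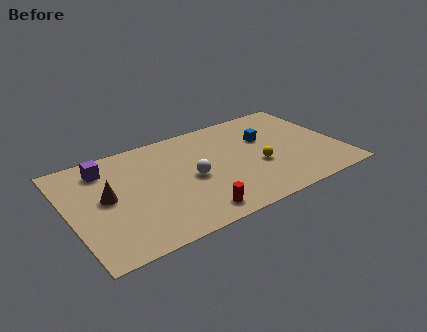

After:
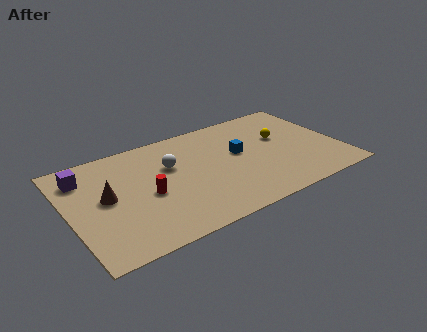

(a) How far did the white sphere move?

1.7

From (6.2, 3.7) to (5.3, 5.1), the white sphere covered √(0.9² + 1.4²) ≈ 1.7 units.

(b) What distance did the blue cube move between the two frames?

1.6

The blue cube moved from about (10.3, 5.1) to (8.8, 4.5), a distance of √(1.5² + 0.6²) ≈ 1.6.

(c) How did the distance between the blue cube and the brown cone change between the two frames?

-1.5

The distance was about 8.4 in the first image and 6.9 in the second, so they moved 1.5 units closer together.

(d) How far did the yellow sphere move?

2.3

The yellow sphere was near (9.6, 3.1) before and (11.1, 4.8) after, so it travelled √(1.5² + 1.7²) ≈ 2.3 units.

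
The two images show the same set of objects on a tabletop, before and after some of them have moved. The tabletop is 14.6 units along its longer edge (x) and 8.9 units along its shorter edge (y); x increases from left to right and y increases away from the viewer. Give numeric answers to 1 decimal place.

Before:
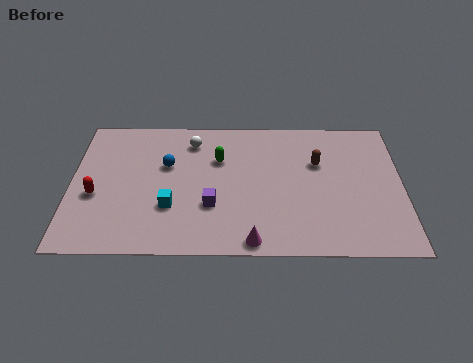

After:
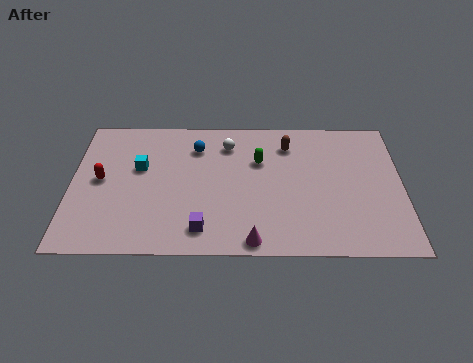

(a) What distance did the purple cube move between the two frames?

1.6

The purple cube was near (6.2, 3.0) before and (5.8, 1.5) after, so it travelled √(0.4² + 1.5²) ≈ 1.6 units.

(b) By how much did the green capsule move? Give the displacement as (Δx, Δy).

(1.8, -0.1)

The green capsule was at about (6.5, 6.0) and moved to about (8.3, 5.9).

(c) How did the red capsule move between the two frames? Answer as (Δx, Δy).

(0.2, 1.0)

The red capsule started near (1.1, 3.6) and ended near (1.3, 4.6).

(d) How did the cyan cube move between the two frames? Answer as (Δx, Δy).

(-1.4, 2.5)

The cyan cube started near (4.4, 2.9) and ended near (3.0, 5.4).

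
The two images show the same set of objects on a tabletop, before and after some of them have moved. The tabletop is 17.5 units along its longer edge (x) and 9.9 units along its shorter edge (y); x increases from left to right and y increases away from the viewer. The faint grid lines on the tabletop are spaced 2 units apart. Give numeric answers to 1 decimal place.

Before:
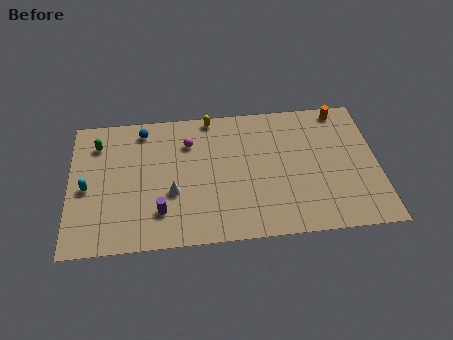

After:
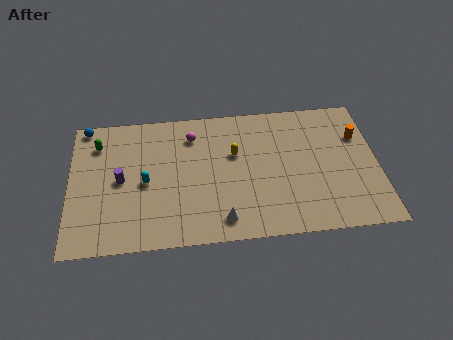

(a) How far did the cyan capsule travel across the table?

3.3

From (1.0, 4.5) to (4.3, 4.6), the cyan capsule covered √(3.3² + 0.1²) ≈ 3.3 units.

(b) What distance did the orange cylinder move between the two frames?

2.3

From (15.6, 8.9) to (16.5, 6.8), the orange cylinder covered √(0.9² + 2.1²) ≈ 2.3 units.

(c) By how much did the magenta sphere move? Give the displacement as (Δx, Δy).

(0.2, 0.5)

The magenta sphere was at about (6.8, 7.3) and moved to about (7.0, 7.8).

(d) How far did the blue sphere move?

3.4

From (4.2, 8.5) to (0.9, 9.1), the blue sphere covered √(3.3² + 0.6²) ≈ 3.4 units.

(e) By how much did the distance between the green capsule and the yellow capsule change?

+1.3

Before: roughly 6.6 units apart; after: 7.9. That's 1.3 units further apart.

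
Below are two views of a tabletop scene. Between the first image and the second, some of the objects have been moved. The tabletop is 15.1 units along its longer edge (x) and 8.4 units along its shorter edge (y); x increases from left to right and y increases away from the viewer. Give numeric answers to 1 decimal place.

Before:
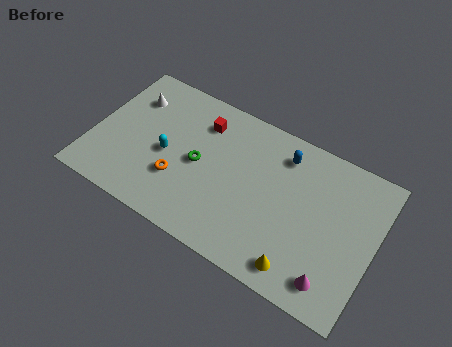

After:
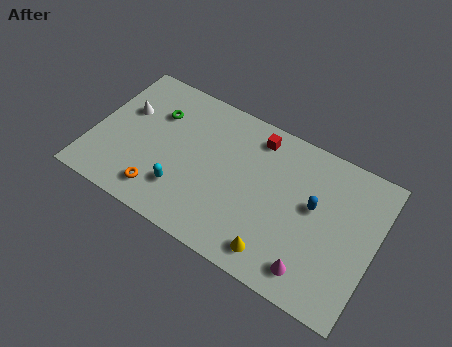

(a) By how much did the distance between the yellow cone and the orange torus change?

-0.7

The distance was about 7.0 in the first image and 6.3 in the second, so they moved 0.7 units closer together.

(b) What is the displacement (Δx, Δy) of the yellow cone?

(-1.3, 0.1)

The yellow cone was at about (11.6, 1.2) and moved to about (10.3, 1.3).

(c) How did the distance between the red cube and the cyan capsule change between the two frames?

+2.8

The distance was about 3.1 in the first image and 5.9 in the second, so they moved 2.8 units further apart.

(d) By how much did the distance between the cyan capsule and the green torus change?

+2.5

They were about 1.7 units apart before and 4.2 after — 2.5 units further apart.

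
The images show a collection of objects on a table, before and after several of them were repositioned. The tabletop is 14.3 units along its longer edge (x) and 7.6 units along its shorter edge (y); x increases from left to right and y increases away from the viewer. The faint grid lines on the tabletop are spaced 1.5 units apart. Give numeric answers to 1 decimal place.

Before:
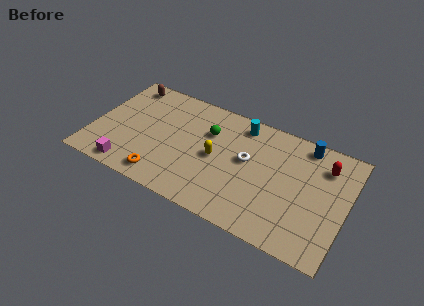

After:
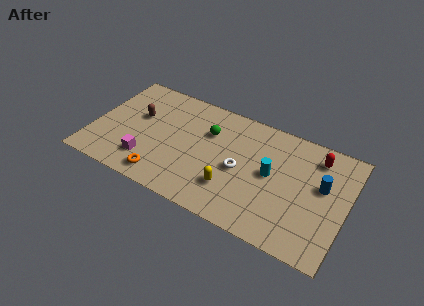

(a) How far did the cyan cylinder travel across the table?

3.2

The cyan cylinder moved from about (8.1, 6.5) to (10.1, 4.0), a distance of √(2.0² + 2.5²) ≈ 3.2.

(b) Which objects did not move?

the orange torus and the green sphere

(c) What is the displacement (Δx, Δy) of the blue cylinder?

(1.2, -2.2)

The blue cylinder started near (11.7, 6.7) and ended near (12.9, 4.5).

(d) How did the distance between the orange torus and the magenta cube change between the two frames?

-0.7

They were about 1.9 units apart before and 1.2 after — 0.7 units closer together.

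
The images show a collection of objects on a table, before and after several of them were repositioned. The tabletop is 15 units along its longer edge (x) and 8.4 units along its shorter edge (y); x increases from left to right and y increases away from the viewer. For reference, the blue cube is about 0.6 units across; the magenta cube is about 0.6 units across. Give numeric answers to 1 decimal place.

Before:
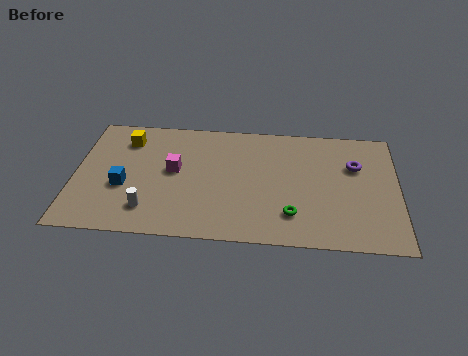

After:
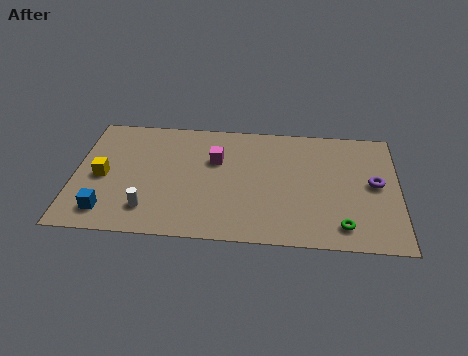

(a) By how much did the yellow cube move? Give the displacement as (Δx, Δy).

(-1.0, -2.7)

From the two frames, the yellow cube sits at roughly (2.3, 6.6) before and (1.3, 3.9) after.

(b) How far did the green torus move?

2.4

From (10.1, 2.0) to (12.4, 1.4), the green torus covered √(2.3² + 0.6²) ≈ 2.4 units.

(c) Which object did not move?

the white cylinder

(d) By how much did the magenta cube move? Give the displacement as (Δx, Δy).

(1.9, 0.9)

From the two frames, the magenta cube sits at roughly (4.6, 4.6) before and (6.5, 5.5) after.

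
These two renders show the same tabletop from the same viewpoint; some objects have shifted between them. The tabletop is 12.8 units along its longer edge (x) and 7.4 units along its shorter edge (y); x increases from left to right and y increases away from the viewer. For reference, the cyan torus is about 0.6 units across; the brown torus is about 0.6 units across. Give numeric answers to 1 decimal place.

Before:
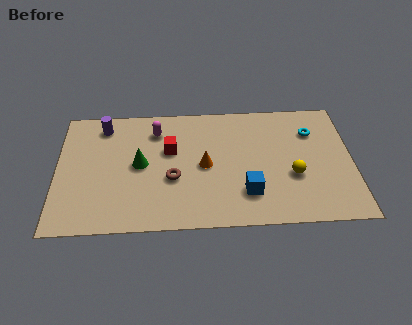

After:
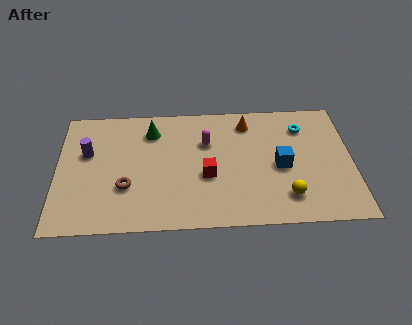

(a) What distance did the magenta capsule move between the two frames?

2.3

From (4.3, 5.8) to (6.5, 5.0), the magenta capsule covered √(2.2² + 0.8²) ≈ 2.3 units.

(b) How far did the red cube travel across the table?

2.3

The red cube was near (4.9, 4.6) before and (6.5, 3.0) after, so it travelled √(1.6² + 1.6²) ≈ 2.3 units.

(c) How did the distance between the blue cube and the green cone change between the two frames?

+1.1

They were about 5.0 units apart before and 6.1 after — 1.1 units further apart.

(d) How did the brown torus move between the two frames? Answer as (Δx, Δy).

(-2.0, -0.4)

From the two frames, the brown torus sits at roughly (5.0, 2.9) before and (3.0, 2.5) after.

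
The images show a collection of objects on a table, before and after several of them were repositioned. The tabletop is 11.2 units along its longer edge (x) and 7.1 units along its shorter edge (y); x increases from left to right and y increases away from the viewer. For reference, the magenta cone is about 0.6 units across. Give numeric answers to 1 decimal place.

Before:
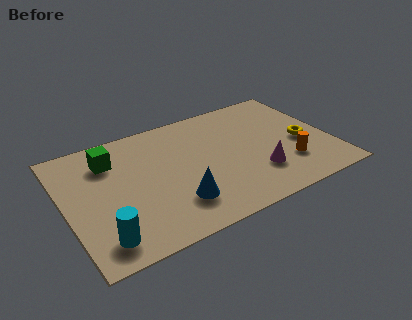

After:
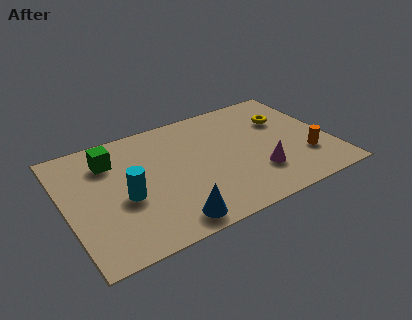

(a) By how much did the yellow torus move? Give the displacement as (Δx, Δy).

(-0.5, 1.7)

The yellow torus was at about (10.0, 3.1) and moved to about (9.5, 4.8).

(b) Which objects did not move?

the green cube and the magenta cone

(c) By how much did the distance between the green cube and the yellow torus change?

-0.8

They were about 8.2 units apart before and 7.4 after — 0.8 units closer together.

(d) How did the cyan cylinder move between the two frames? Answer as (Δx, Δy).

(1.2, 1.8)

The cyan cylinder was at about (1.2, 1.2) and moved to about (2.4, 3.0).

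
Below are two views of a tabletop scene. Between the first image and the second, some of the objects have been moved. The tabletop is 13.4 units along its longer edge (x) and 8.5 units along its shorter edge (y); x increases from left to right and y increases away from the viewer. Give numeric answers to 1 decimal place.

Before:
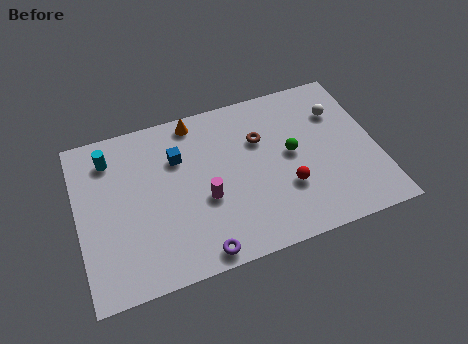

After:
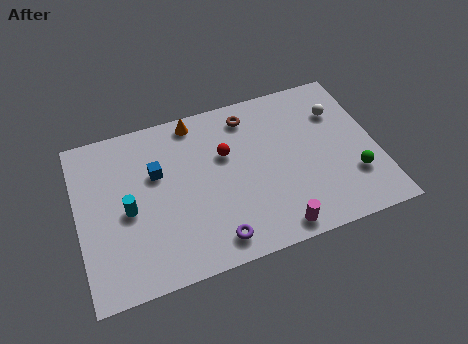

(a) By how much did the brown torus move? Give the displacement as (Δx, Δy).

(-0.4, 1.4)

The brown torus started near (8.3, 5.7) and ended near (7.9, 7.1).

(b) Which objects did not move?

the white sphere and the orange cone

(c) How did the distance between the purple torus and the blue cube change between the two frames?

-0.4

They were about 5.1 units apart before and 4.7 after — 0.4 units closer together.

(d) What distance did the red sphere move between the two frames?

3.6

From (9.2, 2.8) to (6.7, 5.4), the red sphere covered √(2.5² + 2.6²) ≈ 3.6 units.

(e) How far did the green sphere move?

3.3

From (9.6, 4.5) to (12.2, 2.5), the green sphere covered √(2.6² + 2.0²) ≈ 3.3 units.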